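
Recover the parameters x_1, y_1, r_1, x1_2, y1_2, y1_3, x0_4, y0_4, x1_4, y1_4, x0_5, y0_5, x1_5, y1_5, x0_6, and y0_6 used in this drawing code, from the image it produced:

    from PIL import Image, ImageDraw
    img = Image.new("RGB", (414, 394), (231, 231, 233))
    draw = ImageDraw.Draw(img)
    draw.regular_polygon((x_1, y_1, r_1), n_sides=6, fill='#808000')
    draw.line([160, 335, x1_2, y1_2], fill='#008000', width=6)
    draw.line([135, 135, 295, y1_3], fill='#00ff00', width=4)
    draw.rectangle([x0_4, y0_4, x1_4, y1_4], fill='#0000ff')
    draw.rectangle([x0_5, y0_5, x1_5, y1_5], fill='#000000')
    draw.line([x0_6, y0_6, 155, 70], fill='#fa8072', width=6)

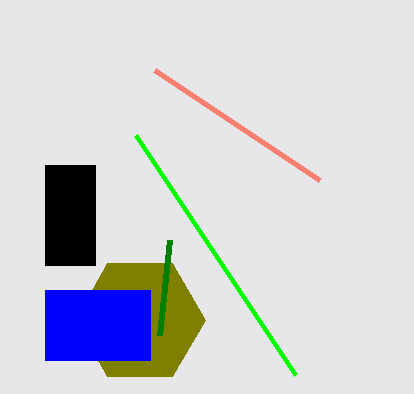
x_1 = 140, y_1 = 320, r_1 = 65, x1_2 = 170, y1_2 = 240, y1_3 = 375, x0_4 = 45, y0_4 = 290, x1_4 = 150, y1_4 = 360, x0_5 = 45, y0_5 = 165, x1_5 = 95, y1_5 = 265, x0_6 = 320, y0_6 = 180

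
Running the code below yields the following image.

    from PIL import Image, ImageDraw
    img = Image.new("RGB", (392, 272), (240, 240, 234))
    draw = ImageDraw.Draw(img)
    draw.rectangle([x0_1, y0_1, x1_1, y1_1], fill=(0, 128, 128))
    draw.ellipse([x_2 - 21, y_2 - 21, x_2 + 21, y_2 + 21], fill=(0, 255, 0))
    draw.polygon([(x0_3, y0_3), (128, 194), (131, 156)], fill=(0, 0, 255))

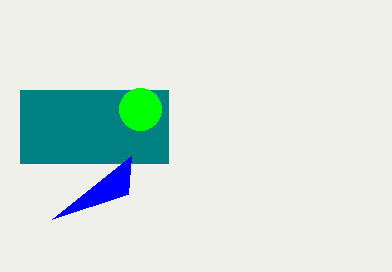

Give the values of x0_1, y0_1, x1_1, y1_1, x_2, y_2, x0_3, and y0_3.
x0_1 = 20
y0_1 = 90
x1_1 = 168
y1_1 = 163
x_2 = 140
y_2 = 109
x0_3 = 52
y0_3 = 219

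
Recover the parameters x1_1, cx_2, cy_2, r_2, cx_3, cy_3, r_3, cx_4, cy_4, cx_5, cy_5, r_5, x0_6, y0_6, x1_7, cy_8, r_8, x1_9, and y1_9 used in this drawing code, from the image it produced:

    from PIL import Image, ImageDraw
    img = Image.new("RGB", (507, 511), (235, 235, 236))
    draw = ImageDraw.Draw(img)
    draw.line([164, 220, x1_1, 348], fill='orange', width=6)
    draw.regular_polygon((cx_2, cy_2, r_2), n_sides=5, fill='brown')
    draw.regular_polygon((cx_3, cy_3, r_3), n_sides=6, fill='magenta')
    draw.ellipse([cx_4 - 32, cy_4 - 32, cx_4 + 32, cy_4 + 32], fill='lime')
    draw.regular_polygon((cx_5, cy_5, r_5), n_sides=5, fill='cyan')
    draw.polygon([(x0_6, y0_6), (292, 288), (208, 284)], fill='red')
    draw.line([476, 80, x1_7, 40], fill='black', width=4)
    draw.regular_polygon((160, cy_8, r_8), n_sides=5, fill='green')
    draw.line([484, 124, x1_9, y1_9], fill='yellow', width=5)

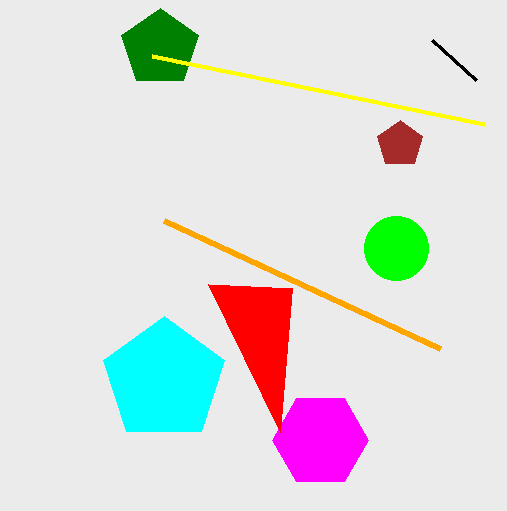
x1_1 = 440, cx_2 = 400, cy_2 = 144, r_2 = 24, cx_3 = 320, cy_3 = 440, r_3 = 48, cx_4 = 396, cy_4 = 248, cx_5 = 164, cy_5 = 380, r_5 = 64, x0_6 = 280, y0_6 = 432, x1_7 = 432, cy_8 = 48, r_8 = 40, x1_9 = 152, y1_9 = 56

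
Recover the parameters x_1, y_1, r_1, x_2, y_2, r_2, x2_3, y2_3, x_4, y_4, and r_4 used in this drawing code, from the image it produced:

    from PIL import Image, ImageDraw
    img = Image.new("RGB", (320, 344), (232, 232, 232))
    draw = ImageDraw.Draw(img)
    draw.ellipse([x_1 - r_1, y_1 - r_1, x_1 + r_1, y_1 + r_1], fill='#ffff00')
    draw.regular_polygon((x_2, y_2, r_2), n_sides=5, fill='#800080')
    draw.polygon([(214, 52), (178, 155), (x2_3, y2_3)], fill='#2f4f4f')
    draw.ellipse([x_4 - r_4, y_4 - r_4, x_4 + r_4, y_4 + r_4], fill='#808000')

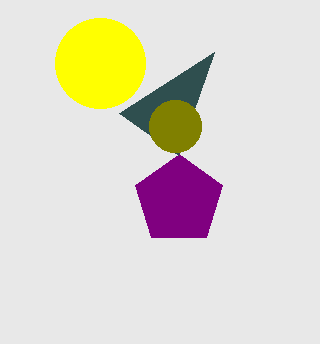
x_1 = 100; y_1 = 63; r_1 = 45; x_2 = 179; y_2 = 200; r_2 = 46; x2_3 = 119; y2_3 = 113; x_4 = 175; y_4 = 126; r_4 = 26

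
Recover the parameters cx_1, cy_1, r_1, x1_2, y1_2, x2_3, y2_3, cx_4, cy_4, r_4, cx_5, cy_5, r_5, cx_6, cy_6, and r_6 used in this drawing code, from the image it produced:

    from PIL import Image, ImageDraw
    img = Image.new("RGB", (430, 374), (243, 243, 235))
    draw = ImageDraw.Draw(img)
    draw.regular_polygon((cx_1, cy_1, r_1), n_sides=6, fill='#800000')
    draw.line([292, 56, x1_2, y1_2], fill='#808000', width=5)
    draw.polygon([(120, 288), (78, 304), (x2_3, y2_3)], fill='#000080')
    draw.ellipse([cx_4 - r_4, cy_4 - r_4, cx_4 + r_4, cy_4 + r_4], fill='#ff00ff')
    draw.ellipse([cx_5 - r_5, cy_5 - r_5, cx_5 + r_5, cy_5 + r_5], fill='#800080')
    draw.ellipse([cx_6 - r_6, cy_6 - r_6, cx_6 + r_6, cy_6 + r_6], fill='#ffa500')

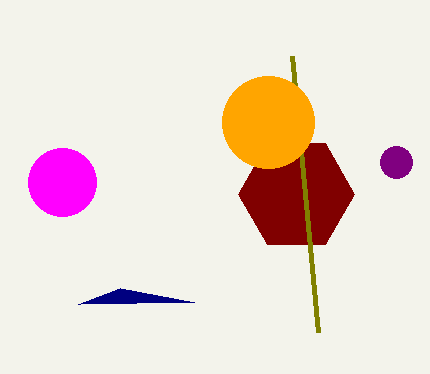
cx_1 = 296, cy_1 = 194, r_1 = 58, x1_2 = 318, y1_2 = 332, x2_3 = 194, y2_3 = 302, cx_4 = 62, cy_4 = 182, r_4 = 34, cx_5 = 396, cy_5 = 162, r_5 = 16, cx_6 = 268, cy_6 = 122, r_6 = 46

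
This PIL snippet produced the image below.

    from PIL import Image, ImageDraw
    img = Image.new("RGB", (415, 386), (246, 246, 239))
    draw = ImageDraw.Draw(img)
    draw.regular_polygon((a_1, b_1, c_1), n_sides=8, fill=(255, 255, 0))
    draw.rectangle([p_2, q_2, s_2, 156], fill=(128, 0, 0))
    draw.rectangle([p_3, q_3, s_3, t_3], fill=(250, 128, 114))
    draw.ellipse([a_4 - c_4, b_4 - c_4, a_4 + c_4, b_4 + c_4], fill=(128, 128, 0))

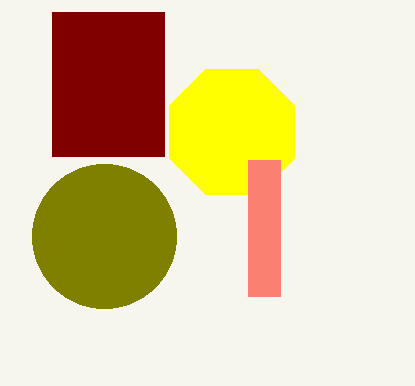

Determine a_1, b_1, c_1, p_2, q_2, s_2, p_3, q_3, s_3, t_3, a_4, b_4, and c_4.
a_1 = 232, b_1 = 132, c_1 = 68, p_2 = 52, q_2 = 12, s_2 = 164, p_3 = 248, q_3 = 160, s_3 = 280, t_3 = 296, a_4 = 104, b_4 = 236, c_4 = 72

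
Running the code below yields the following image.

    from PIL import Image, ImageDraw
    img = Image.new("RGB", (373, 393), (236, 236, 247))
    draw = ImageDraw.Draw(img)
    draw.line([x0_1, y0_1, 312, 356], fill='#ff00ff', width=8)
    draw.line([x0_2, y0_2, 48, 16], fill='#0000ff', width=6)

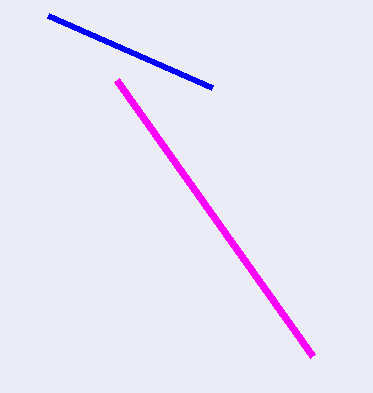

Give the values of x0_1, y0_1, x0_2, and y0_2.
x0_1 = 116; y0_1 = 80; x0_2 = 212; y0_2 = 88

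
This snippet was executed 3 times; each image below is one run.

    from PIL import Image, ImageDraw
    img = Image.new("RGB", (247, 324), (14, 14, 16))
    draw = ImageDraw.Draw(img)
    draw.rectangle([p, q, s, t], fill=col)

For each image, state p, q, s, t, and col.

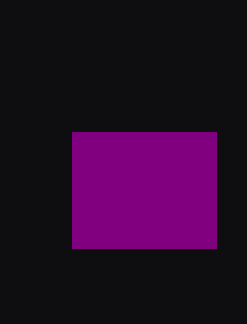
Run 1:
p = 72
q = 132
s = 216
t = 248
col = 'purple'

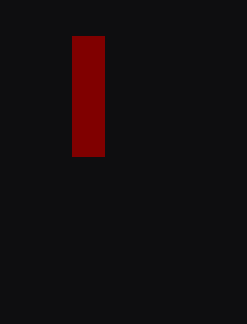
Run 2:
p = 72; q = 36; s = 104; t = 156; col = 'maroon'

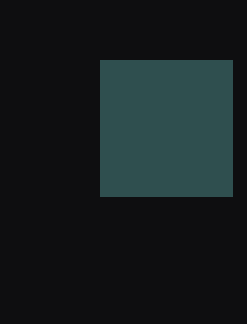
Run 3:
p = 100
q = 60
s = 232
t = 196
col = 'darkslategray'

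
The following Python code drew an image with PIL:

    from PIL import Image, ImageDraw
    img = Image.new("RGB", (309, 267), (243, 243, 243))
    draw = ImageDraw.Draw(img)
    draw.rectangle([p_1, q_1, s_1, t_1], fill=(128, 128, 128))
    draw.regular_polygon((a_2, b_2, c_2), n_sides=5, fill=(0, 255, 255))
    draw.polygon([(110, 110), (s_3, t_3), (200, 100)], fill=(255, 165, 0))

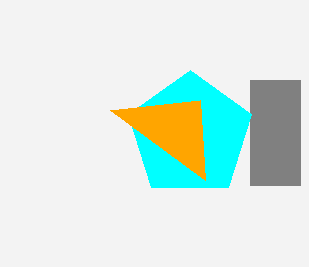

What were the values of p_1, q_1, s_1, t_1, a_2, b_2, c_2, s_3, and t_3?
p_1 = 250, q_1 = 80, s_1 = 300, t_1 = 185, a_2 = 190, b_2 = 135, c_2 = 65, s_3 = 205, t_3 = 180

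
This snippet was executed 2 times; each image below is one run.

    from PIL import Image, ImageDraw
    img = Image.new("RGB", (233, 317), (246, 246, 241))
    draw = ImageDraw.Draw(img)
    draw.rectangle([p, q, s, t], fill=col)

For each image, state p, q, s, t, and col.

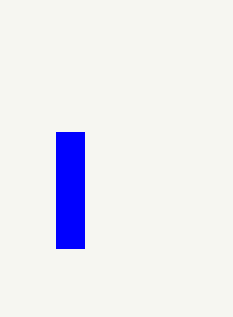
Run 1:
p = 56
q = 132
s = 84
t = 248
col = 'blue'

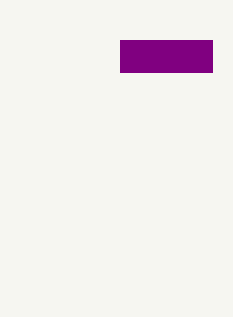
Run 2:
p = 120
q = 40
s = 212
t = 72
col = 'purple'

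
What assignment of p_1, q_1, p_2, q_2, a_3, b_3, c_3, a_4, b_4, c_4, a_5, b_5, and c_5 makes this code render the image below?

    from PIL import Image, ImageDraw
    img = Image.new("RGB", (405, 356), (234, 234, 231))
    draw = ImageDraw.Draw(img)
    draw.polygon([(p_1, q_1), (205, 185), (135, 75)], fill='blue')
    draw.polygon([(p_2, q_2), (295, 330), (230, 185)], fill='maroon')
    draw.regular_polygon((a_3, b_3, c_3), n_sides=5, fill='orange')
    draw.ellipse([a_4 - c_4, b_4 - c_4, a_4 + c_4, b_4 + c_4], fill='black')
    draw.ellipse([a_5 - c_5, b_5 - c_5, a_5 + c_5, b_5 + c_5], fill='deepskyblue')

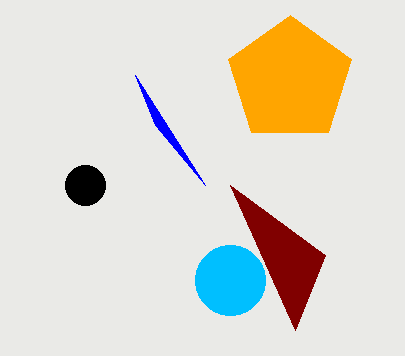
p_1 = 155
q_1 = 125
p_2 = 325
q_2 = 255
a_3 = 290
b_3 = 80
c_3 = 65
a_4 = 85
b_4 = 185
c_4 = 20
a_5 = 230
b_5 = 280
c_5 = 35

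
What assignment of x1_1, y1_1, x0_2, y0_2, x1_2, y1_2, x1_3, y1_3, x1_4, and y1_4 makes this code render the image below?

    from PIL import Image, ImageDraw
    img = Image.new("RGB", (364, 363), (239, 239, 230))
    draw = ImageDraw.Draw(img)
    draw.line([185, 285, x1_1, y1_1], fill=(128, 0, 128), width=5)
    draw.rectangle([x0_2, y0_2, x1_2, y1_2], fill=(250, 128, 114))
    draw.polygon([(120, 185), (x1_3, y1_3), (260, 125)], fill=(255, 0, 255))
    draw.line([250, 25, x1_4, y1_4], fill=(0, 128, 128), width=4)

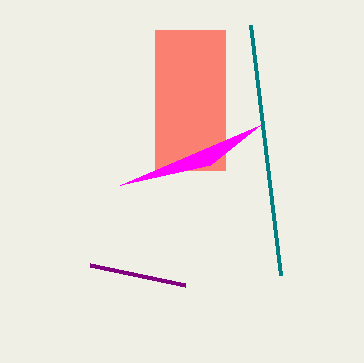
x1_1 = 90
y1_1 = 265
x0_2 = 155
y0_2 = 30
x1_2 = 225
y1_2 = 170
x1_3 = 210
y1_3 = 165
x1_4 = 280
y1_4 = 275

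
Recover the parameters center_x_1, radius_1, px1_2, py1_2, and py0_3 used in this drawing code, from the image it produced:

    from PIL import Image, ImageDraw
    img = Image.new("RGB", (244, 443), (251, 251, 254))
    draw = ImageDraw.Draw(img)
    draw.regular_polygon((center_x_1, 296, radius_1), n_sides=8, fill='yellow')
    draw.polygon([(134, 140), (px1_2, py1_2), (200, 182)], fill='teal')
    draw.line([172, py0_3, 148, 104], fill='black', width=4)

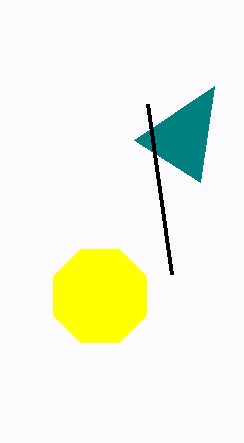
center_x_1 = 100; radius_1 = 50; px1_2 = 214; py1_2 = 86; py0_3 = 274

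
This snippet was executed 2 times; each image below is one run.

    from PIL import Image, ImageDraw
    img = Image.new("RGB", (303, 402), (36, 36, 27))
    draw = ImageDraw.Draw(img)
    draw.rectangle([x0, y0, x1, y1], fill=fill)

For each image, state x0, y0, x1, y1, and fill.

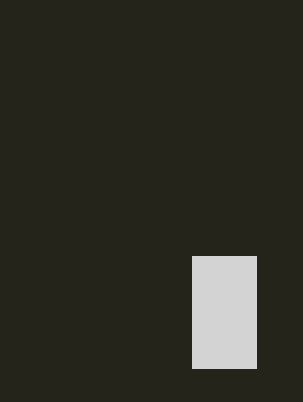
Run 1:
x0 = 192; y0 = 256; x1 = 256; y1 = 368; fill = 'lightgray'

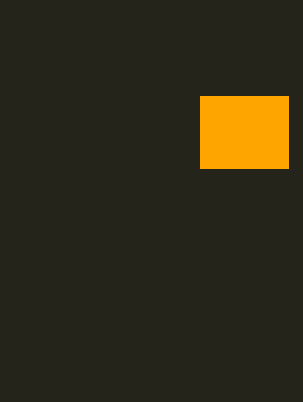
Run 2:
x0 = 200; y0 = 96; x1 = 288; y1 = 168; fill = 'orange'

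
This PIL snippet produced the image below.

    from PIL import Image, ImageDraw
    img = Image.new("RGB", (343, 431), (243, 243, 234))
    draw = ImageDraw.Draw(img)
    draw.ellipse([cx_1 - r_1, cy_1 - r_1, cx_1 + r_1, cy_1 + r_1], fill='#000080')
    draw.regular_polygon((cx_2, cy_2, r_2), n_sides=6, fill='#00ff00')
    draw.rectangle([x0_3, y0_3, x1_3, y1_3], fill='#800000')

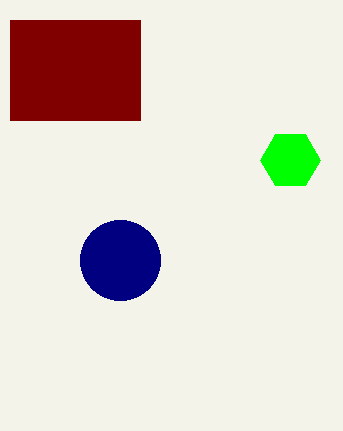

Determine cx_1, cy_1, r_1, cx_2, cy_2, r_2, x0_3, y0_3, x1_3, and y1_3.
cx_1 = 120
cy_1 = 260
r_1 = 40
cx_2 = 290
cy_2 = 160
r_2 = 30
x0_3 = 10
y0_3 = 20
x1_3 = 140
y1_3 = 120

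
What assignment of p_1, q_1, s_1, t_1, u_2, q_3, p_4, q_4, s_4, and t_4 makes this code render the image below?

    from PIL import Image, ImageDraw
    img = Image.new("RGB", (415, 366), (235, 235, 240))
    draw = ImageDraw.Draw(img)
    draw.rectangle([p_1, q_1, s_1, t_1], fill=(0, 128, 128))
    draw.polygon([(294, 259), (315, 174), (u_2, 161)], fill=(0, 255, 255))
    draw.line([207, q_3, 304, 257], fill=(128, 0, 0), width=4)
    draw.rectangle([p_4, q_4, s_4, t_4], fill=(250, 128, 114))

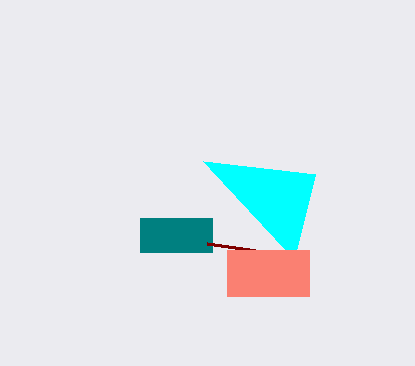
p_1 = 140, q_1 = 218, s_1 = 212, t_1 = 252, u_2 = 203, q_3 = 243, p_4 = 227, q_4 = 250, s_4 = 309, t_4 = 296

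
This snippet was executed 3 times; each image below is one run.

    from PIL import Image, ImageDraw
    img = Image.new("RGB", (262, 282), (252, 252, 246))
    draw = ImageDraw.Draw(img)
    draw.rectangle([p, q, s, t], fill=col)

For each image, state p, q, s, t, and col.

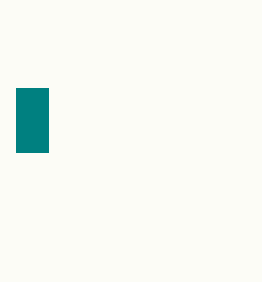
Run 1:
p = 16, q = 88, s = 48, t = 152, col = 'teal'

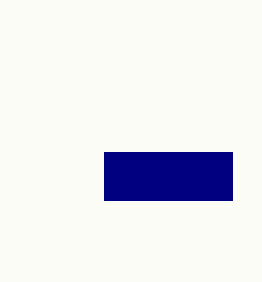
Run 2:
p = 104; q = 152; s = 232; t = 200; col = 'navy'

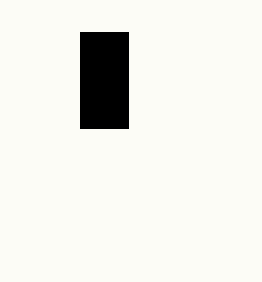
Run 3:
p = 80, q = 32, s = 128, t = 128, col = 'black'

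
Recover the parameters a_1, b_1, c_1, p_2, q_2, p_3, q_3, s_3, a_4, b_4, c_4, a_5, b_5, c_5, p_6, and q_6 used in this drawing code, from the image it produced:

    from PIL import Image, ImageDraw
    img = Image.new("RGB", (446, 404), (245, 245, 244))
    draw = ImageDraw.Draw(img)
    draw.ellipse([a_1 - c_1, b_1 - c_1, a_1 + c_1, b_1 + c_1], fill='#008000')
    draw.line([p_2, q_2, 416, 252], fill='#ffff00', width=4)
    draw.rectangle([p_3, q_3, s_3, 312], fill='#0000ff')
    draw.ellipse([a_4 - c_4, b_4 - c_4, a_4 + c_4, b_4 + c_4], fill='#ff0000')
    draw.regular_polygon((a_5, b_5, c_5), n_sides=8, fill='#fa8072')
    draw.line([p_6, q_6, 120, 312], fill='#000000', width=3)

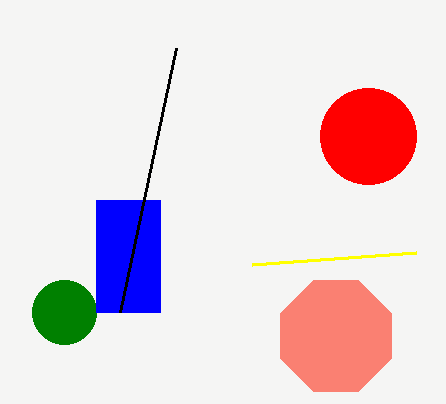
a_1 = 64, b_1 = 312, c_1 = 32, p_2 = 252, q_2 = 264, p_3 = 96, q_3 = 200, s_3 = 160, a_4 = 368, b_4 = 136, c_4 = 48, a_5 = 336, b_5 = 336, c_5 = 60, p_6 = 176, q_6 = 48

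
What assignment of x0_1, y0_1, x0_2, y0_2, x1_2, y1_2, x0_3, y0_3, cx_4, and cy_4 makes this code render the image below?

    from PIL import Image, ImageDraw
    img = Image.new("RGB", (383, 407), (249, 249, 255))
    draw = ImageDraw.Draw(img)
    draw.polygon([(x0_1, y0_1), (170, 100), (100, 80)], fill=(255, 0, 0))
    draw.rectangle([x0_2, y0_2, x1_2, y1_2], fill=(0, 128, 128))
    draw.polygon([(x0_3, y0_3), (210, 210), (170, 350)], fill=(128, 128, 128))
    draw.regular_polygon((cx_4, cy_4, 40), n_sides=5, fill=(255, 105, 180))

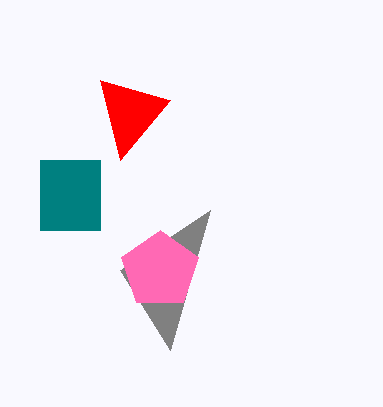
x0_1 = 120
y0_1 = 160
x0_2 = 40
y0_2 = 160
x1_2 = 100
y1_2 = 230
x0_3 = 120
y0_3 = 270
cx_4 = 160
cy_4 = 270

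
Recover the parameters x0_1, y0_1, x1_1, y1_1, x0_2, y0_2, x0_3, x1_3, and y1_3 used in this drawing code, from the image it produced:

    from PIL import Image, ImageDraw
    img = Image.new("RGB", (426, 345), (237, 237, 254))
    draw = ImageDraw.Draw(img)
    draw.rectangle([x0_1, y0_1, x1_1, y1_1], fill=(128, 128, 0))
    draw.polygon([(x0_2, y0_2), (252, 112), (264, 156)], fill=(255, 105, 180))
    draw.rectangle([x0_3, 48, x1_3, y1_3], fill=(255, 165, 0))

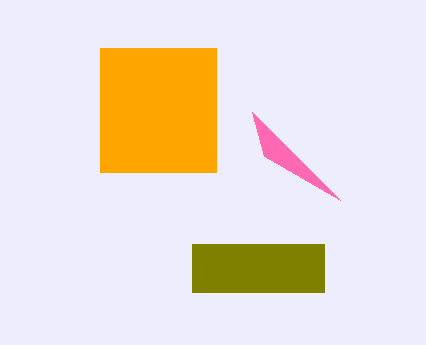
x0_1 = 192, y0_1 = 244, x1_1 = 324, y1_1 = 292, x0_2 = 340, y0_2 = 200, x0_3 = 100, x1_3 = 216, y1_3 = 172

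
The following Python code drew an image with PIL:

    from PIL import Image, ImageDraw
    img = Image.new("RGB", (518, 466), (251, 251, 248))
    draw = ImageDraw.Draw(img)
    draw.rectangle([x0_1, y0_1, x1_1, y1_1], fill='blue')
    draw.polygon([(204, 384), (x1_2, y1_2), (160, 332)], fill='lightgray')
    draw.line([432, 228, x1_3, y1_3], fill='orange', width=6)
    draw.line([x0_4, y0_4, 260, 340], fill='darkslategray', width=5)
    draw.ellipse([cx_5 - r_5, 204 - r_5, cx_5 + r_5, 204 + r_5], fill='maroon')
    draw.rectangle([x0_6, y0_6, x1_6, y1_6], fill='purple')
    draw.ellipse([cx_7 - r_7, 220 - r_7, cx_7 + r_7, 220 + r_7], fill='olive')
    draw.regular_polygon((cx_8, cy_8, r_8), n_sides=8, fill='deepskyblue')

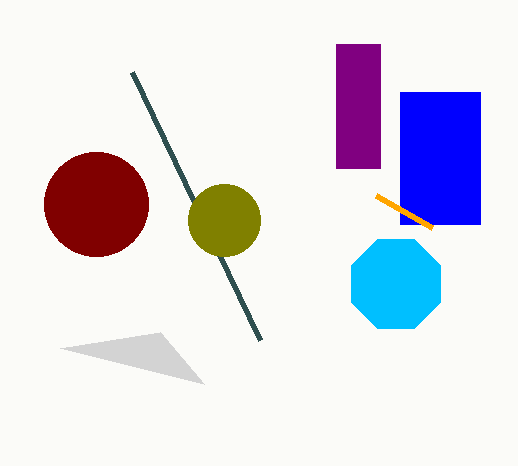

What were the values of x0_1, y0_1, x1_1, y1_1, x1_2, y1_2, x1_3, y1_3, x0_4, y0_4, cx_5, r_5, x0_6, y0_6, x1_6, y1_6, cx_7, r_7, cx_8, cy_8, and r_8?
x0_1 = 400
y0_1 = 92
x1_1 = 480
y1_1 = 224
x1_2 = 60
y1_2 = 348
x1_3 = 376
y1_3 = 196
x0_4 = 132
y0_4 = 72
cx_5 = 96
r_5 = 52
x0_6 = 336
y0_6 = 44
x1_6 = 380
y1_6 = 168
cx_7 = 224
r_7 = 36
cx_8 = 396
cy_8 = 284
r_8 = 48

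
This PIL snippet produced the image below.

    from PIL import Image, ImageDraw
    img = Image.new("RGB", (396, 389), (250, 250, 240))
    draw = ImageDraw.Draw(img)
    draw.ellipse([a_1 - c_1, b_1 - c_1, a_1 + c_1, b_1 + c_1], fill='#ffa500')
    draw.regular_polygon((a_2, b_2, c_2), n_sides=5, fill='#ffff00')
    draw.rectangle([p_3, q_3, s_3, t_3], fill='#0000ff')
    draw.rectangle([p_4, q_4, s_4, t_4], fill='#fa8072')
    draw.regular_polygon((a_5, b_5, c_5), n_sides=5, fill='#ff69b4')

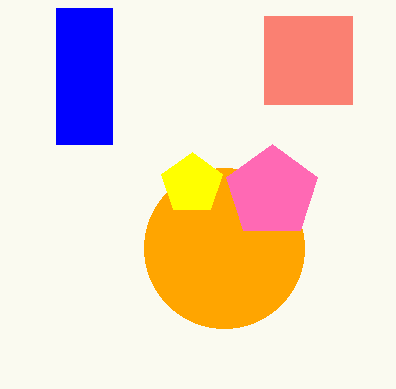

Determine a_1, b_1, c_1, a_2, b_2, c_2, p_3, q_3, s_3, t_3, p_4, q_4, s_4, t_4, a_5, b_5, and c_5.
a_1 = 224; b_1 = 248; c_1 = 80; a_2 = 192; b_2 = 184; c_2 = 32; p_3 = 56; q_3 = 8; s_3 = 112; t_3 = 144; p_4 = 264; q_4 = 16; s_4 = 352; t_4 = 104; a_5 = 272; b_5 = 192; c_5 = 48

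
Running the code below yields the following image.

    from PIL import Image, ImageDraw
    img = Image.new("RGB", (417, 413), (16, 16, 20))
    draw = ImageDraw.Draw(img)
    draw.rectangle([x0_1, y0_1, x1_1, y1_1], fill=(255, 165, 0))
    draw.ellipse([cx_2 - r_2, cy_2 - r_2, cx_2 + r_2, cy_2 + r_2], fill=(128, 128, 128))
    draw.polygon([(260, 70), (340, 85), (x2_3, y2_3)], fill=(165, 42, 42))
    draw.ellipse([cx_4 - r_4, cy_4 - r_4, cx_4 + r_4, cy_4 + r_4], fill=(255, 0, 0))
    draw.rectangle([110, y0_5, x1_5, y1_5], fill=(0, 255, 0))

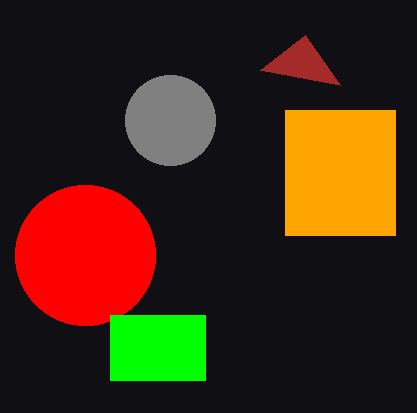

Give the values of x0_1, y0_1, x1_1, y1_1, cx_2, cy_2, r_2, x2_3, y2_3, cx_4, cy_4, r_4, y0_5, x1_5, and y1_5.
x0_1 = 285; y0_1 = 110; x1_1 = 395; y1_1 = 235; cx_2 = 170; cy_2 = 120; r_2 = 45; x2_3 = 305; y2_3 = 35; cx_4 = 85; cy_4 = 255; r_4 = 70; y0_5 = 315; x1_5 = 205; y1_5 = 380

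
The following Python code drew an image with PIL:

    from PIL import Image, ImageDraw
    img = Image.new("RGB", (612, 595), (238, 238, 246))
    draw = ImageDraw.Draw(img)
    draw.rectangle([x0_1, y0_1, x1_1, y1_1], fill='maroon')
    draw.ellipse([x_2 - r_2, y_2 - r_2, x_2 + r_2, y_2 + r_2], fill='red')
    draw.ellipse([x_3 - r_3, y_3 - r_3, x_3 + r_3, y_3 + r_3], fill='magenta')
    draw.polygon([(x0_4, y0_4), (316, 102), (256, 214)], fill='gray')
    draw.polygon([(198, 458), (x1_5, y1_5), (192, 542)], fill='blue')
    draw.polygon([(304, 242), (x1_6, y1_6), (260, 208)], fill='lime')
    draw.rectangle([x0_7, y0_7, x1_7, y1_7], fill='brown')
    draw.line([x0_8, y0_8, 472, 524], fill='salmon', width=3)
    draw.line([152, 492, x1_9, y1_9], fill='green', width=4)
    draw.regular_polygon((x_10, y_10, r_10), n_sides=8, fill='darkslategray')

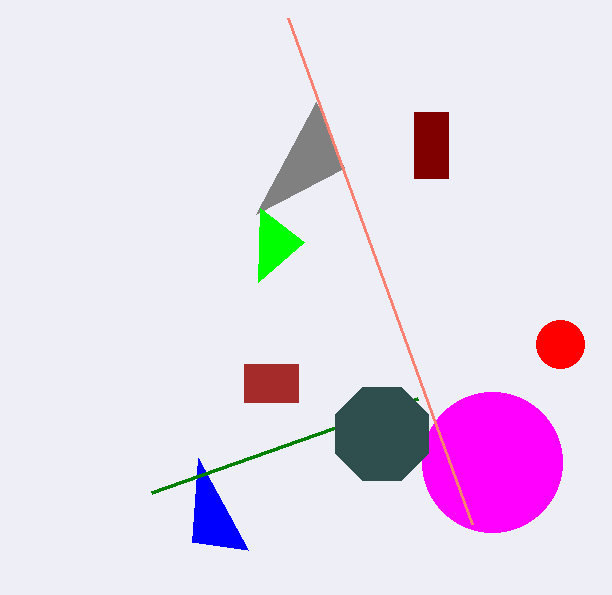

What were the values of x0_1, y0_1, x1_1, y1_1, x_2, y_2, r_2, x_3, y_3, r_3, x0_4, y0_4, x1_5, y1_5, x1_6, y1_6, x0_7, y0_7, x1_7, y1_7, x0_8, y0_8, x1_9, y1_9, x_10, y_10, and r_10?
x0_1 = 414; y0_1 = 112; x1_1 = 448; y1_1 = 178; x_2 = 560; y_2 = 344; r_2 = 24; x_3 = 492; y_3 = 462; r_3 = 70; x0_4 = 344; y0_4 = 168; x1_5 = 248; y1_5 = 550; x1_6 = 258; y1_6 = 282; x0_7 = 244; y0_7 = 364; x1_7 = 298; y1_7 = 402; x0_8 = 288; y0_8 = 18; x1_9 = 418; y1_9 = 398; x_10 = 382; y_10 = 434; r_10 = 50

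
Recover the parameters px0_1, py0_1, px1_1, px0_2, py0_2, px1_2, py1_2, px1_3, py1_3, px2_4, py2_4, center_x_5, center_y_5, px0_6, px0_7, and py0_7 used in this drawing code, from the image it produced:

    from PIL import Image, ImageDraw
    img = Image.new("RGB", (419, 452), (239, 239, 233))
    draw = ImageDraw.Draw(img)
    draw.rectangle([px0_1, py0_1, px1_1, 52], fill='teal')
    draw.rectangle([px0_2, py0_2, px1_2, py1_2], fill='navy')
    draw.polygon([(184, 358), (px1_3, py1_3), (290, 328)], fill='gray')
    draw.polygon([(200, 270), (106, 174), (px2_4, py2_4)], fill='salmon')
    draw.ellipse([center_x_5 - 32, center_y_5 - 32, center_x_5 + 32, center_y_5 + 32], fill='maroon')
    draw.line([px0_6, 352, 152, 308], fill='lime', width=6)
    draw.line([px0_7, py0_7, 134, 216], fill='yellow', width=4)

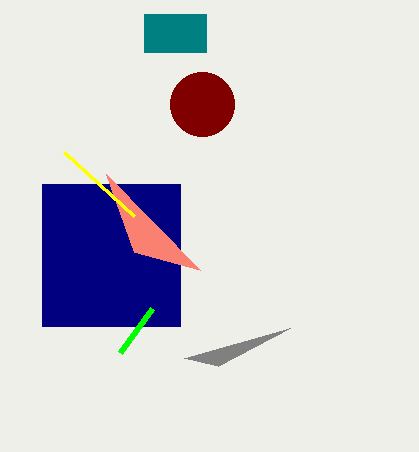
px0_1 = 144; py0_1 = 14; px1_1 = 206; px0_2 = 42; py0_2 = 184; px1_2 = 180; py1_2 = 326; px1_3 = 218; py1_3 = 366; px2_4 = 134; py2_4 = 252; center_x_5 = 202; center_y_5 = 104; px0_6 = 120; px0_7 = 64; py0_7 = 152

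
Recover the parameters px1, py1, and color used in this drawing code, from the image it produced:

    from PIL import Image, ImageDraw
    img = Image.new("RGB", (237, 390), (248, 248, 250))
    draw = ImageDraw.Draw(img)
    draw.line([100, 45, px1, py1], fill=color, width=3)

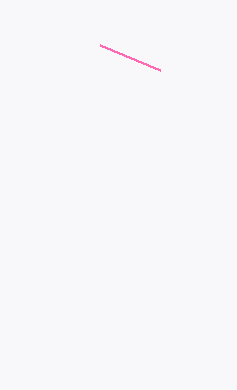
px1 = 160
py1 = 70
color = 'hotpink'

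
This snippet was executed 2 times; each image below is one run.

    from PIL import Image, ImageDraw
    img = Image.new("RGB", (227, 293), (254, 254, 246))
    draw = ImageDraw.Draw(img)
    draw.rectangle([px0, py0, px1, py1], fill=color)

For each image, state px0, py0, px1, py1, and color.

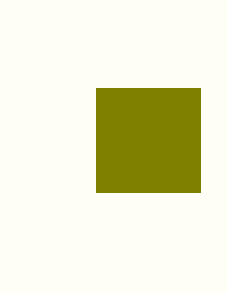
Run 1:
px0 = 96
py0 = 88
px1 = 200
py1 = 192
color = 'olive'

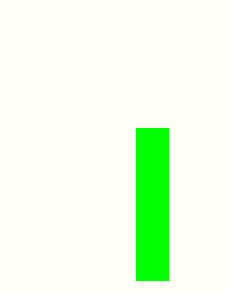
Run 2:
px0 = 136; py0 = 128; px1 = 168; py1 = 280; color = 'lime'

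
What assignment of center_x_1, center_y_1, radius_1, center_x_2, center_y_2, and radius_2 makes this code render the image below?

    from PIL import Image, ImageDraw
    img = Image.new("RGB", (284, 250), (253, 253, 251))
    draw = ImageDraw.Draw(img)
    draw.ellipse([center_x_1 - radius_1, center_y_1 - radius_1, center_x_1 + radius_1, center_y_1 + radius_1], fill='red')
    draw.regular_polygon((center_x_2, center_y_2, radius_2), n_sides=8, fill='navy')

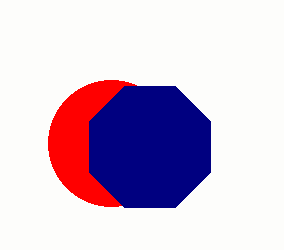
center_x_1 = 111; center_y_1 = 143; radius_1 = 63; center_x_2 = 150; center_y_2 = 147; radius_2 = 66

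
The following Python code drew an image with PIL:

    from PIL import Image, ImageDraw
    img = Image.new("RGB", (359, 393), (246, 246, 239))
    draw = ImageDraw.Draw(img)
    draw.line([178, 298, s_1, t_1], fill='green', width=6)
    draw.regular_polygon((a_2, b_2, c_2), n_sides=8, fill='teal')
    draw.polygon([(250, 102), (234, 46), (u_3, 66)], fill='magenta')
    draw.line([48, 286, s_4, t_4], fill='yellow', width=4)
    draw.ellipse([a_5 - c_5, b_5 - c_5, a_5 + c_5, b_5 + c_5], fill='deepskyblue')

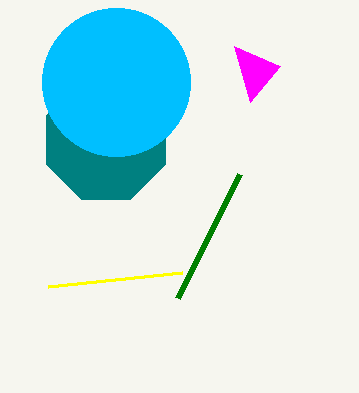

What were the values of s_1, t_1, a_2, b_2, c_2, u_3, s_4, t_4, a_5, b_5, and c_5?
s_1 = 240
t_1 = 174
a_2 = 106
b_2 = 140
c_2 = 64
u_3 = 280
s_4 = 182
t_4 = 272
a_5 = 116
b_5 = 82
c_5 = 74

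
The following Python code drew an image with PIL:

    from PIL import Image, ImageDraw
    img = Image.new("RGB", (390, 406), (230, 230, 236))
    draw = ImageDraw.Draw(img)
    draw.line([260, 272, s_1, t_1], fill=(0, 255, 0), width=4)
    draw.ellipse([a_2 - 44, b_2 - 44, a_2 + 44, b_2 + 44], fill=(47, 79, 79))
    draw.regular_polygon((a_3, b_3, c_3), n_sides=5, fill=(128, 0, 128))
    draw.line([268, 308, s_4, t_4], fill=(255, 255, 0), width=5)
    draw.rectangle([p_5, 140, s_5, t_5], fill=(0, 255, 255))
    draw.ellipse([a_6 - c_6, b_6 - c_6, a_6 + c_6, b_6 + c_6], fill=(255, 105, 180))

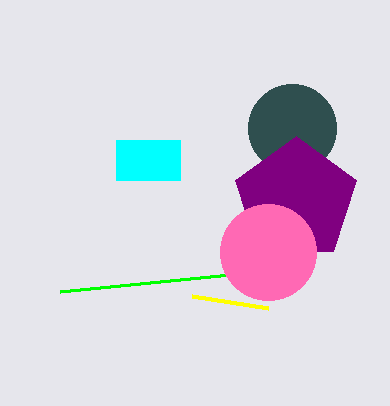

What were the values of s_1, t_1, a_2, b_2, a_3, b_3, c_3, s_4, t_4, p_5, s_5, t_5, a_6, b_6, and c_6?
s_1 = 60, t_1 = 292, a_2 = 292, b_2 = 128, a_3 = 296, b_3 = 200, c_3 = 64, s_4 = 192, t_4 = 296, p_5 = 116, s_5 = 180, t_5 = 180, a_6 = 268, b_6 = 252, c_6 = 48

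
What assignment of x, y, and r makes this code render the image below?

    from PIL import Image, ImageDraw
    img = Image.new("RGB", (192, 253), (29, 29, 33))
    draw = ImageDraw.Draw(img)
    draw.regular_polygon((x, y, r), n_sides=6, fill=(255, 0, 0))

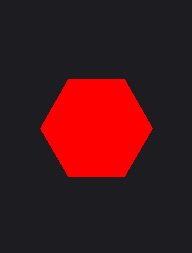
x = 96
y = 128
r = 56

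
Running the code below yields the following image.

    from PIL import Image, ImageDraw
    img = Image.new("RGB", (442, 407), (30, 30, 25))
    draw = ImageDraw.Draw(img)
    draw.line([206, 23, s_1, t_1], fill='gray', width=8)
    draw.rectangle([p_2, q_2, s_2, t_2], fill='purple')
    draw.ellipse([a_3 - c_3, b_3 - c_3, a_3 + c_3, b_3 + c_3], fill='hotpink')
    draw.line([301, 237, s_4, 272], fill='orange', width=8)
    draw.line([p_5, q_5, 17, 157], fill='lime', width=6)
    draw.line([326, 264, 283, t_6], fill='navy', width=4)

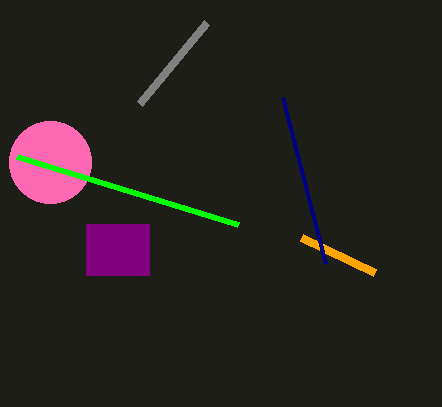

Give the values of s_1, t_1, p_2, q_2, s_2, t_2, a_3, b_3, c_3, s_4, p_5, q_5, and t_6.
s_1 = 139; t_1 = 104; p_2 = 86; q_2 = 224; s_2 = 149; t_2 = 275; a_3 = 50; b_3 = 162; c_3 = 41; s_4 = 374; p_5 = 238; q_5 = 225; t_6 = 98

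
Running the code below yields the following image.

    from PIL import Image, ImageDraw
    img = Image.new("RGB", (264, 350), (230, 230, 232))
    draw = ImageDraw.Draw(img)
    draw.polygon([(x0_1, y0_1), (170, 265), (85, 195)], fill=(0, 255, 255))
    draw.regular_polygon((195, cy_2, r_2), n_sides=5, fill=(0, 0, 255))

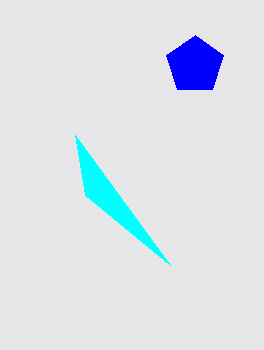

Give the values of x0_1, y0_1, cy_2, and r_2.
x0_1 = 75; y0_1 = 135; cy_2 = 65; r_2 = 30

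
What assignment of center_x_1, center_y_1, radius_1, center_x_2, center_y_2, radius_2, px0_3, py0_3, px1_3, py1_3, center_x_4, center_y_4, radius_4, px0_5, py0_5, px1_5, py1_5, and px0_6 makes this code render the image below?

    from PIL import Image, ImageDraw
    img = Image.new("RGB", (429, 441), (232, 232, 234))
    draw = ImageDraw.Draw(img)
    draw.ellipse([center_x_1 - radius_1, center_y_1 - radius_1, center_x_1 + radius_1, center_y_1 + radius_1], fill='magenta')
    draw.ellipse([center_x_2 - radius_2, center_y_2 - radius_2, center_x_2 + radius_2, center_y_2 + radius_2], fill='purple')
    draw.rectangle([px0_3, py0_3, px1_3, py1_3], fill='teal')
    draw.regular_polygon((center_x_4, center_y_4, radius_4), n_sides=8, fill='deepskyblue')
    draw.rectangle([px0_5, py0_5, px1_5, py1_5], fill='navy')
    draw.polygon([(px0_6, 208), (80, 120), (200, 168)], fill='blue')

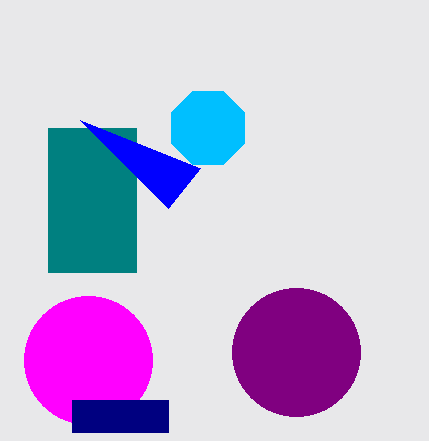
center_x_1 = 88; center_y_1 = 360; radius_1 = 64; center_x_2 = 296; center_y_2 = 352; radius_2 = 64; px0_3 = 48; py0_3 = 128; px1_3 = 136; py1_3 = 272; center_x_4 = 208; center_y_4 = 128; radius_4 = 40; px0_5 = 72; py0_5 = 400; px1_5 = 168; py1_5 = 432; px0_6 = 168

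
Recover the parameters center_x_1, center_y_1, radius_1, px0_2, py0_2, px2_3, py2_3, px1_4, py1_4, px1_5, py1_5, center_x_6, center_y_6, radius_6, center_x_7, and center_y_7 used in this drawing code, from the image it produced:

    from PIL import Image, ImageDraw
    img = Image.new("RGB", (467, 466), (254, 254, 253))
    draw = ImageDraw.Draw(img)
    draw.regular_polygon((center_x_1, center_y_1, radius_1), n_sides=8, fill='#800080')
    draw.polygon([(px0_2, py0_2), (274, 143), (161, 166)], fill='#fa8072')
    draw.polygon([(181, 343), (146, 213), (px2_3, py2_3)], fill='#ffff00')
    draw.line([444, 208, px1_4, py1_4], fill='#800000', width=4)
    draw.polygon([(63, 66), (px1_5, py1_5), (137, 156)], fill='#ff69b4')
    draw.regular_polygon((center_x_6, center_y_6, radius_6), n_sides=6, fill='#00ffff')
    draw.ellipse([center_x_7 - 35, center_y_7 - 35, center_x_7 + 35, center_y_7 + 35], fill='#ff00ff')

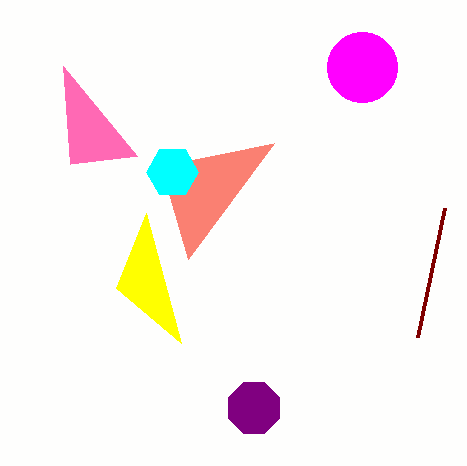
center_x_1 = 254; center_y_1 = 408; radius_1 = 28; px0_2 = 188; py0_2 = 259; px2_3 = 116; py2_3 = 288; px1_4 = 417; py1_4 = 337; px1_5 = 70; py1_5 = 164; center_x_6 = 172; center_y_6 = 172; radius_6 = 26; center_x_7 = 362; center_y_7 = 67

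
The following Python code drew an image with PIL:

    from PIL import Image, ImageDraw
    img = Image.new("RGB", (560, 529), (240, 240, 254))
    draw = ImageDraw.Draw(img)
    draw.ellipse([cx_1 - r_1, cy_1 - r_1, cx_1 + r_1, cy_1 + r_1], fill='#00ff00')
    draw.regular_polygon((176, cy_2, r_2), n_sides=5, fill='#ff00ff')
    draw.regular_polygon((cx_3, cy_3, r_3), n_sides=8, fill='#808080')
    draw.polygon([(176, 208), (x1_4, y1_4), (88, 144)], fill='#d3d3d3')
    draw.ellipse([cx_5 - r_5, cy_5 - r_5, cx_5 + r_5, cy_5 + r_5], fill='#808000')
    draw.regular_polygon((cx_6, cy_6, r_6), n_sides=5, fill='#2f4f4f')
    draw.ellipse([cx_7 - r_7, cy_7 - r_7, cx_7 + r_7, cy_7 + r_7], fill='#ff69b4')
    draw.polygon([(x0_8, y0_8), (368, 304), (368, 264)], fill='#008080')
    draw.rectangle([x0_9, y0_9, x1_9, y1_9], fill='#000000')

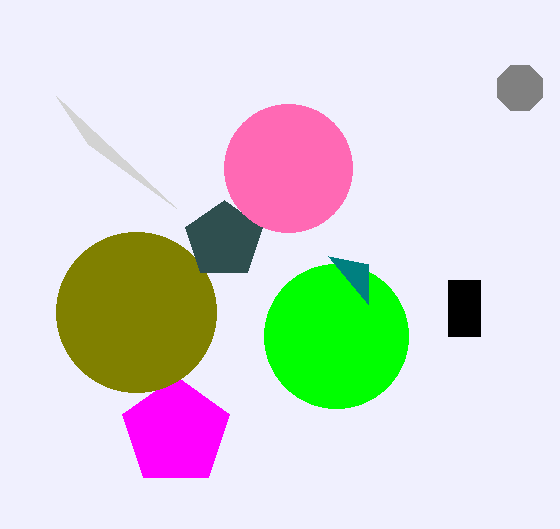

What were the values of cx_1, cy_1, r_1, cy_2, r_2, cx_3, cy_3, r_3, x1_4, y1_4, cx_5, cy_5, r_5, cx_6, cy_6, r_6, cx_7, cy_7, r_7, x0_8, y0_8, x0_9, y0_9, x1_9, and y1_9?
cx_1 = 336, cy_1 = 336, r_1 = 72, cy_2 = 432, r_2 = 56, cx_3 = 520, cy_3 = 88, r_3 = 24, x1_4 = 56, y1_4 = 96, cx_5 = 136, cy_5 = 312, r_5 = 80, cx_6 = 224, cy_6 = 240, r_6 = 40, cx_7 = 288, cy_7 = 168, r_7 = 64, x0_8 = 328, y0_8 = 256, x0_9 = 448, y0_9 = 280, x1_9 = 480, y1_9 = 336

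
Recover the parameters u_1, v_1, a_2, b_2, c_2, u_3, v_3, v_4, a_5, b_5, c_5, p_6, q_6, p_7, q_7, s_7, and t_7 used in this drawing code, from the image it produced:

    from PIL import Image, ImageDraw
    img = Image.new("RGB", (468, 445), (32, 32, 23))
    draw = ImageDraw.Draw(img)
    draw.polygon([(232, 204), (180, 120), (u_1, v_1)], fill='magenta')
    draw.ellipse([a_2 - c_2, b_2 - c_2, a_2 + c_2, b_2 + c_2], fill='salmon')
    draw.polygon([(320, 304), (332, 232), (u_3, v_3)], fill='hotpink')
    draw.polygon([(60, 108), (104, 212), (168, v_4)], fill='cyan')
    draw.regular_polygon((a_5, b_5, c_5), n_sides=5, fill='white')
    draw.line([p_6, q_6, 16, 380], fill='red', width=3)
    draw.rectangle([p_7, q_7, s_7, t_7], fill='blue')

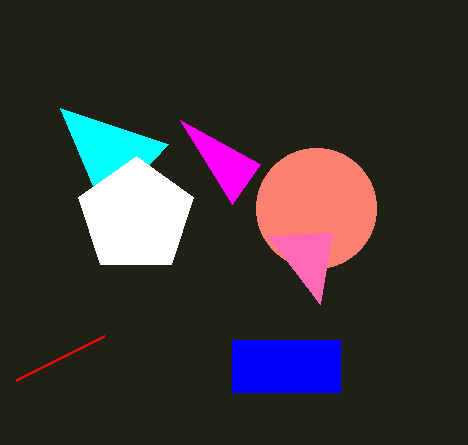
u_1 = 260
v_1 = 164
a_2 = 316
b_2 = 208
c_2 = 60
u_3 = 268
v_3 = 236
v_4 = 144
a_5 = 136
b_5 = 216
c_5 = 60
p_6 = 104
q_6 = 336
p_7 = 232
q_7 = 340
s_7 = 340
t_7 = 392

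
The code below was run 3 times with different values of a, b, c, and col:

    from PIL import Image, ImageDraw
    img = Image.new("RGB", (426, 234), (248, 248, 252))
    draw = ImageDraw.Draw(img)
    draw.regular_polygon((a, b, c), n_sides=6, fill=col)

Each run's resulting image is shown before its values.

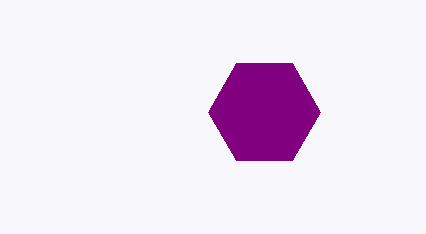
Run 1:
a = 264, b = 112, c = 56, col = 'purple'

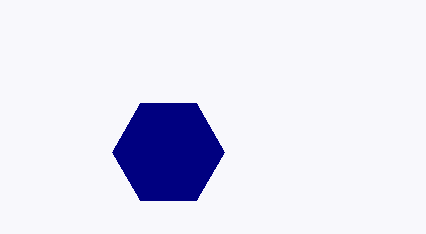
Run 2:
a = 168; b = 152; c = 56; col = 'navy'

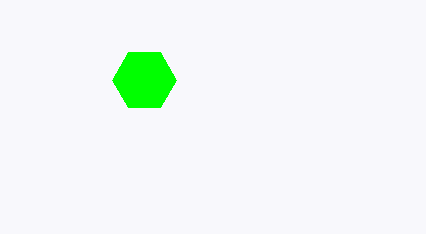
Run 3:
a = 144; b = 80; c = 32; col = 'lime'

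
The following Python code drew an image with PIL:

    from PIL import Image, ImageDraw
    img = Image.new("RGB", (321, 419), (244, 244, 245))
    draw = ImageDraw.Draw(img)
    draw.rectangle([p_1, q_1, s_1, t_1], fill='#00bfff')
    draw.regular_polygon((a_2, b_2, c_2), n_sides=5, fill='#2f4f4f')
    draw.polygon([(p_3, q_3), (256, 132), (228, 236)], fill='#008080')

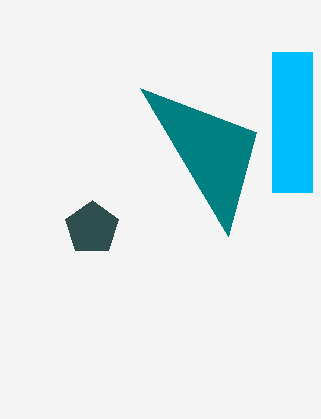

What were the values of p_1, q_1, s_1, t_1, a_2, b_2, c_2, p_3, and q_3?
p_1 = 272
q_1 = 52
s_1 = 312
t_1 = 192
a_2 = 92
b_2 = 228
c_2 = 28
p_3 = 140
q_3 = 88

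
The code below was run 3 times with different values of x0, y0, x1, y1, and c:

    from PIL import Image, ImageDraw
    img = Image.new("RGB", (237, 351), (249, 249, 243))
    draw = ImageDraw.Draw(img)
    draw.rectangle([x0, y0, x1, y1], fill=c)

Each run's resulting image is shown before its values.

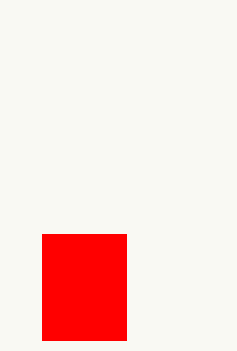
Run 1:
x0 = 42
y0 = 234
x1 = 126
y1 = 340
c = 'red'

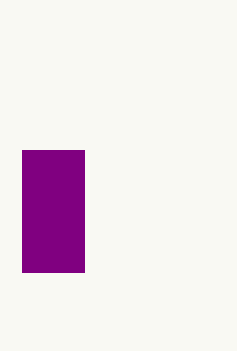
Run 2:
x0 = 22; y0 = 150; x1 = 84; y1 = 272; c = 'purple'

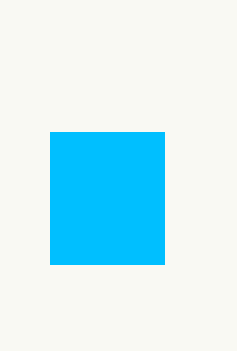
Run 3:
x0 = 50, y0 = 132, x1 = 164, y1 = 264, c = 'deepskyblue'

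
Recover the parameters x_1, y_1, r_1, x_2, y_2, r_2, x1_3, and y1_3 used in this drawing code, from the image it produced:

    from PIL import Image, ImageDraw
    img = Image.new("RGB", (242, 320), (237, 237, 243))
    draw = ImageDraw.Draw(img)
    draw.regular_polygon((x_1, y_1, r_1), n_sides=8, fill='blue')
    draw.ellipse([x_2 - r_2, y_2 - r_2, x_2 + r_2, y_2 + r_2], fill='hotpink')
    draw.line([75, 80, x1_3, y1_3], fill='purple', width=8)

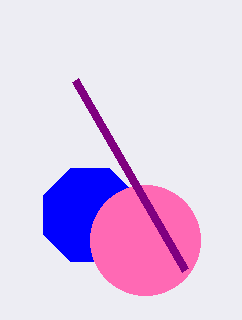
x_1 = 90
y_1 = 215
r_1 = 50
x_2 = 145
y_2 = 240
r_2 = 55
x1_3 = 185
y1_3 = 270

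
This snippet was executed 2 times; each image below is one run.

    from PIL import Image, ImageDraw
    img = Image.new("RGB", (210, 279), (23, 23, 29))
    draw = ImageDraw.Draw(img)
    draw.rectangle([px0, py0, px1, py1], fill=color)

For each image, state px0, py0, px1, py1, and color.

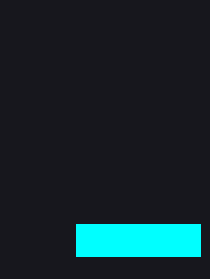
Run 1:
px0 = 76, py0 = 224, px1 = 200, py1 = 256, color = 'cyan'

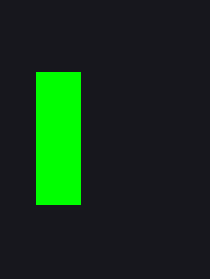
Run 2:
px0 = 36; py0 = 72; px1 = 80; py1 = 204; color = 'lime'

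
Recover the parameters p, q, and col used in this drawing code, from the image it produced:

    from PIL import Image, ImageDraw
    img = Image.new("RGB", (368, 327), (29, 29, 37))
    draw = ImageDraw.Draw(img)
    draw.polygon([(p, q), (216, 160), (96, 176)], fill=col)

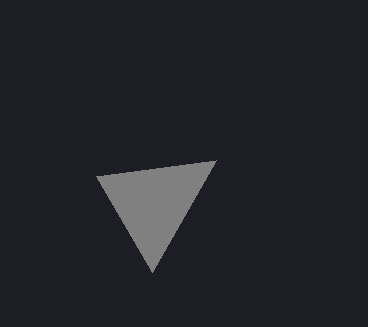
p = 152
q = 272
col = 'gray'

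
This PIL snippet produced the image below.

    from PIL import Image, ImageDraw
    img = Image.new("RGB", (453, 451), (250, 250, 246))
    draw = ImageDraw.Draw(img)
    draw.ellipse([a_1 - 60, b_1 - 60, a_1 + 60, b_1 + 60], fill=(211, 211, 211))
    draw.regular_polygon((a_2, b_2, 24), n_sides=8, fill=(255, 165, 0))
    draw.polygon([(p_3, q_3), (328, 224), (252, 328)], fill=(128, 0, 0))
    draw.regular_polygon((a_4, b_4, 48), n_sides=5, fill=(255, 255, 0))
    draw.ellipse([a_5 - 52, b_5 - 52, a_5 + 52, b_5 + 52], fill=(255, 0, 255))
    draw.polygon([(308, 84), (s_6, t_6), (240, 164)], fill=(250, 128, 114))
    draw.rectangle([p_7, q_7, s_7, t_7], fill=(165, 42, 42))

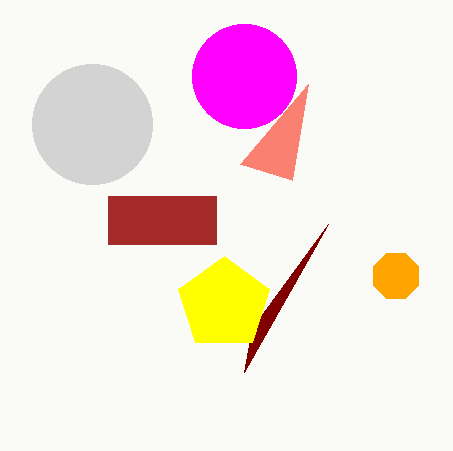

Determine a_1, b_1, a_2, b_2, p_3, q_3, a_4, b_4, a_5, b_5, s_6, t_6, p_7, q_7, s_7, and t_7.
a_1 = 92, b_1 = 124, a_2 = 396, b_2 = 276, p_3 = 244, q_3 = 372, a_4 = 224, b_4 = 304, a_5 = 244, b_5 = 76, s_6 = 292, t_6 = 180, p_7 = 108, q_7 = 196, s_7 = 216, t_7 = 244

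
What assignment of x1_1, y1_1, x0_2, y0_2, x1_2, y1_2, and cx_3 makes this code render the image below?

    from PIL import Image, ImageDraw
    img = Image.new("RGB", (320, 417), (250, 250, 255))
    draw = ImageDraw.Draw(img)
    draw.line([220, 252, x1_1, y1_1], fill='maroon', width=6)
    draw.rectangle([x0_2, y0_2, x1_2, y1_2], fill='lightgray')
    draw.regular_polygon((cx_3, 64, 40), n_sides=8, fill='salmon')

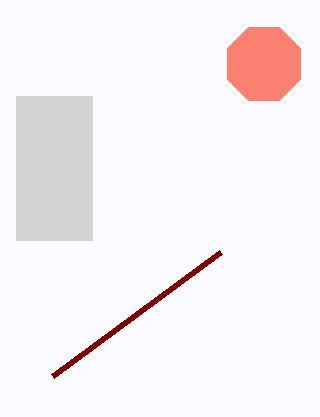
x1_1 = 52, y1_1 = 376, x0_2 = 16, y0_2 = 96, x1_2 = 92, y1_2 = 240, cx_3 = 264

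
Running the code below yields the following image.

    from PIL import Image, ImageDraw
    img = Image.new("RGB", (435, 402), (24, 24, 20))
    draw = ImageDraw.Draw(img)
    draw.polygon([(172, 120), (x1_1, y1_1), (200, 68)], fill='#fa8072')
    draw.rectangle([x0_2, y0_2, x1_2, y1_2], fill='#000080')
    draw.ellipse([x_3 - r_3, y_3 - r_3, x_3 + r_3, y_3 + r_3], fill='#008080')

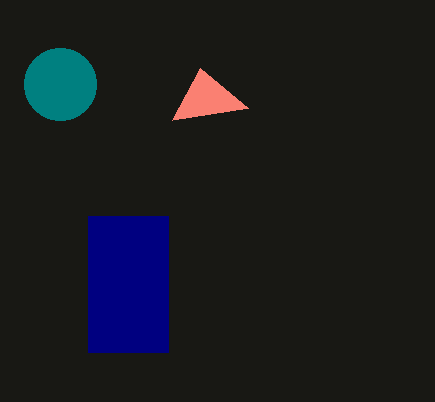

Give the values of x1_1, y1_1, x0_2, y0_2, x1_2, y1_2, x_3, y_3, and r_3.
x1_1 = 248; y1_1 = 108; x0_2 = 88; y0_2 = 216; x1_2 = 168; y1_2 = 352; x_3 = 60; y_3 = 84; r_3 = 36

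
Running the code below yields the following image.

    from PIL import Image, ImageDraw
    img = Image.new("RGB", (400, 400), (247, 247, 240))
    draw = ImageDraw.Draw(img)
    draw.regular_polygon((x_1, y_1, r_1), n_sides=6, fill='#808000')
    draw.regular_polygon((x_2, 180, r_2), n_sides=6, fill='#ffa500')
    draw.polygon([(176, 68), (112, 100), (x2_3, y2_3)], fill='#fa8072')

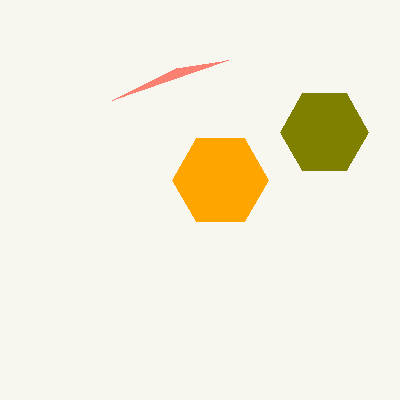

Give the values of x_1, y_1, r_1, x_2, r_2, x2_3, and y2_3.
x_1 = 324; y_1 = 132; r_1 = 44; x_2 = 220; r_2 = 48; x2_3 = 228; y2_3 = 60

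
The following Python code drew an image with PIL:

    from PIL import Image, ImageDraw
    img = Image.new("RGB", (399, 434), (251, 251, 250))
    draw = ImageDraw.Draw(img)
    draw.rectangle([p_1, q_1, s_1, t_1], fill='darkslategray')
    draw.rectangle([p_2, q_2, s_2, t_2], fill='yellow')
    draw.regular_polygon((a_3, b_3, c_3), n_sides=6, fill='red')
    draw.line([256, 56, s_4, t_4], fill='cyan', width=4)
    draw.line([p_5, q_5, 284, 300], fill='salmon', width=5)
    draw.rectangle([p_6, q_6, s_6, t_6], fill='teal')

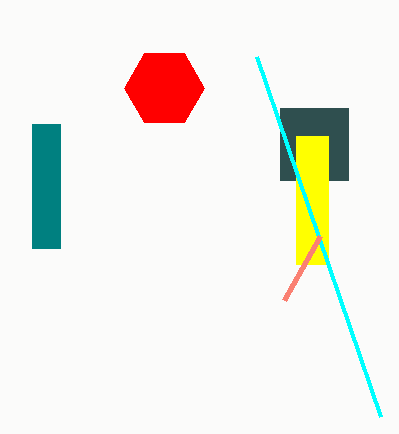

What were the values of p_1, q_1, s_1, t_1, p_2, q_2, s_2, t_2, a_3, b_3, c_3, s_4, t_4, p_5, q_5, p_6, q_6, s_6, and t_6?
p_1 = 280
q_1 = 108
s_1 = 348
t_1 = 180
p_2 = 296
q_2 = 136
s_2 = 328
t_2 = 264
a_3 = 164
b_3 = 88
c_3 = 40
s_4 = 380
t_4 = 416
p_5 = 320
q_5 = 236
p_6 = 32
q_6 = 124
s_6 = 60
t_6 = 248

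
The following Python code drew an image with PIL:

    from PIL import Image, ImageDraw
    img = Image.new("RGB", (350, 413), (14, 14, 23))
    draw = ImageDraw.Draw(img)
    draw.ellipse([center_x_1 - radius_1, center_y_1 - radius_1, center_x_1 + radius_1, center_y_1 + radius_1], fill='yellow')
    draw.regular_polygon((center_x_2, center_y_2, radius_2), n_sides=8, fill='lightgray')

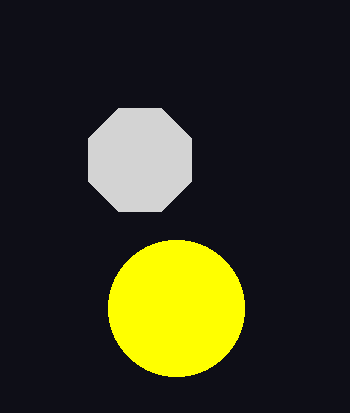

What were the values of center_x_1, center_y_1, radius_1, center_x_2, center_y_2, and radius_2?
center_x_1 = 176
center_y_1 = 308
radius_1 = 68
center_x_2 = 140
center_y_2 = 160
radius_2 = 56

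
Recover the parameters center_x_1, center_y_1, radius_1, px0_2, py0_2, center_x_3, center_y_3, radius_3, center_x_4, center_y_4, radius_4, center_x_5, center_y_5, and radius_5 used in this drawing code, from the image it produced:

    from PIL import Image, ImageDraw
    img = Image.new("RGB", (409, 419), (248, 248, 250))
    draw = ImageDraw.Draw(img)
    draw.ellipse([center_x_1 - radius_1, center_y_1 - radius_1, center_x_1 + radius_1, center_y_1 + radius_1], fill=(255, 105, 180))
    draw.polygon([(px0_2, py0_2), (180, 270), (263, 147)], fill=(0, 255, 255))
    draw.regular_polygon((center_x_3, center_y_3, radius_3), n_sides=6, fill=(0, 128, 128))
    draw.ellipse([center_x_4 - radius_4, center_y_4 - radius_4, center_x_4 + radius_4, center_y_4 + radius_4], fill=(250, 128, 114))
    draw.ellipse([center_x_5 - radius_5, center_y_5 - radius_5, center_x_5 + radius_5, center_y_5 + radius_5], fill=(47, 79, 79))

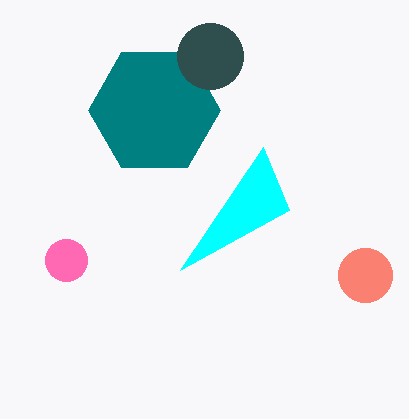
center_x_1 = 66; center_y_1 = 260; radius_1 = 21; px0_2 = 289; py0_2 = 210; center_x_3 = 154; center_y_3 = 110; radius_3 = 66; center_x_4 = 365; center_y_4 = 275; radius_4 = 27; center_x_5 = 210; center_y_5 = 56; radius_5 = 33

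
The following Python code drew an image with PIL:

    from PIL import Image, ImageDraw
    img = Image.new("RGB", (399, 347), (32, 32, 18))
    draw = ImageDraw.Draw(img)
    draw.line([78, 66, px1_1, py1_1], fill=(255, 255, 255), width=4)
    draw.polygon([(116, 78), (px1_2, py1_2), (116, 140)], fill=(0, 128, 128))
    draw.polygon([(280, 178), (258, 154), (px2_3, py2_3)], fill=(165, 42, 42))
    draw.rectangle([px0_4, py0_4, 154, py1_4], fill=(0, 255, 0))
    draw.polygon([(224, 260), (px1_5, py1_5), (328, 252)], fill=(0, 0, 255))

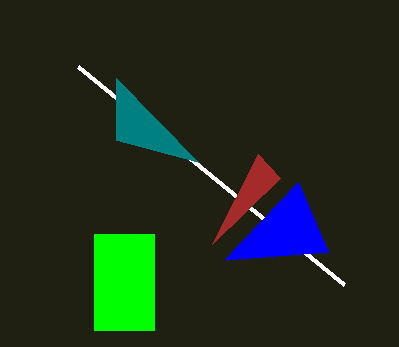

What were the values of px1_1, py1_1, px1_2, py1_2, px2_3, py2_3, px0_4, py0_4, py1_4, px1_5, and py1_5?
px1_1 = 344, py1_1 = 284, px1_2 = 198, py1_2 = 162, px2_3 = 212, py2_3 = 244, px0_4 = 94, py0_4 = 234, py1_4 = 330, px1_5 = 298, py1_5 = 182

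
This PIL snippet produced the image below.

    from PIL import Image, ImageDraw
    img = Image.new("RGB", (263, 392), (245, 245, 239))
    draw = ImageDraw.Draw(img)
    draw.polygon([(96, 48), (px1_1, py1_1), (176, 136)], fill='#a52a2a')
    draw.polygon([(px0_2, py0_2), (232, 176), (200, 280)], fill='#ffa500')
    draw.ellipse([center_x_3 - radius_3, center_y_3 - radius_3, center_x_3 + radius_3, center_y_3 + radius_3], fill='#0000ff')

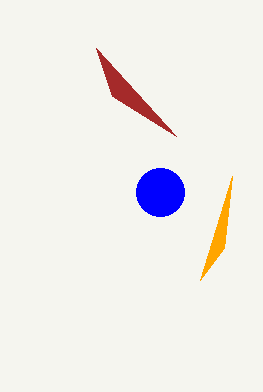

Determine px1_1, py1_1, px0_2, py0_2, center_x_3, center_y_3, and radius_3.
px1_1 = 112; py1_1 = 96; px0_2 = 224; py0_2 = 248; center_x_3 = 160; center_y_3 = 192; radius_3 = 24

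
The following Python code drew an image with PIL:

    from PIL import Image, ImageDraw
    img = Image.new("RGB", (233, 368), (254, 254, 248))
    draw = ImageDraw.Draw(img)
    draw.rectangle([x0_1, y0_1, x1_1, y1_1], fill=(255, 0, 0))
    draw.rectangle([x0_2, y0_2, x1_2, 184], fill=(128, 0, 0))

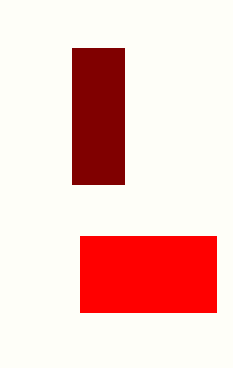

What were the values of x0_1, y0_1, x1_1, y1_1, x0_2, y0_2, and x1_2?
x0_1 = 80; y0_1 = 236; x1_1 = 216; y1_1 = 312; x0_2 = 72; y0_2 = 48; x1_2 = 124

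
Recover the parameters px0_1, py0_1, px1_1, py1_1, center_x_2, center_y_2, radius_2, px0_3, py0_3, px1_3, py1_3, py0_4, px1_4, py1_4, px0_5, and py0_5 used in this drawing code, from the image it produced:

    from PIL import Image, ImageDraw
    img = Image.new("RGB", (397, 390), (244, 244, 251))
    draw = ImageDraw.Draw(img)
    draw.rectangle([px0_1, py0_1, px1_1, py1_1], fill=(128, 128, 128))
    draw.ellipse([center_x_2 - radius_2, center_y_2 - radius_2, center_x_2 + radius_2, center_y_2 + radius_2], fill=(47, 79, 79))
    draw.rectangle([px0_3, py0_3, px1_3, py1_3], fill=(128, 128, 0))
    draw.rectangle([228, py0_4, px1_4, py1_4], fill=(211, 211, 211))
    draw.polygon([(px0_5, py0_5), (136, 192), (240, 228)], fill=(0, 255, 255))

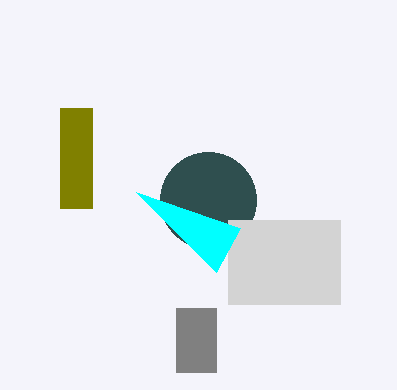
px0_1 = 176
py0_1 = 308
px1_1 = 216
py1_1 = 372
center_x_2 = 208
center_y_2 = 200
radius_2 = 48
px0_3 = 60
py0_3 = 108
px1_3 = 92
py1_3 = 208
py0_4 = 220
px1_4 = 340
py1_4 = 304
px0_5 = 216
py0_5 = 272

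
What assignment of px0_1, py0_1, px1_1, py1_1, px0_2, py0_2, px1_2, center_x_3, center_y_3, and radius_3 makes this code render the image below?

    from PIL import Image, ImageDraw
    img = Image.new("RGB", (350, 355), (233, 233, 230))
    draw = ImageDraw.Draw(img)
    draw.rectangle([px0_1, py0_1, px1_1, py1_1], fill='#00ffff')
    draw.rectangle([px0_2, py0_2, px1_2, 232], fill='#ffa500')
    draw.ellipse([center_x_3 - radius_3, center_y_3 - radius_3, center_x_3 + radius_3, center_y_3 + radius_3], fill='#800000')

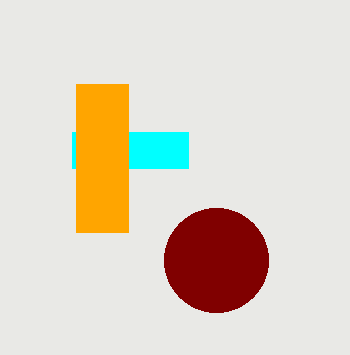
px0_1 = 72
py0_1 = 132
px1_1 = 188
py1_1 = 168
px0_2 = 76
py0_2 = 84
px1_2 = 128
center_x_3 = 216
center_y_3 = 260
radius_3 = 52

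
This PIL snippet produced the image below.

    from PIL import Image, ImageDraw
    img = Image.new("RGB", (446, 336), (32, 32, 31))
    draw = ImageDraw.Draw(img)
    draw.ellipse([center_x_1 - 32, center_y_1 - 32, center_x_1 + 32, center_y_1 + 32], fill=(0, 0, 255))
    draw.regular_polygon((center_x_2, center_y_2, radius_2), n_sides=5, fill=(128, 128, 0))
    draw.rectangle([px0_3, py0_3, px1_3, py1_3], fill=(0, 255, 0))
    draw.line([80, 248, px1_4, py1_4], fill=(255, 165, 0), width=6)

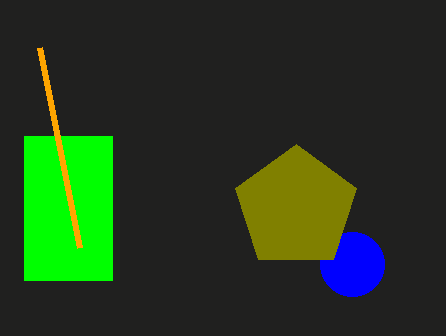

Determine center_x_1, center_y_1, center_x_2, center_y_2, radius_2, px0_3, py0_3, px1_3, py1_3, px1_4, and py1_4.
center_x_1 = 352
center_y_1 = 264
center_x_2 = 296
center_y_2 = 208
radius_2 = 64
px0_3 = 24
py0_3 = 136
px1_3 = 112
py1_3 = 280
px1_4 = 40
py1_4 = 48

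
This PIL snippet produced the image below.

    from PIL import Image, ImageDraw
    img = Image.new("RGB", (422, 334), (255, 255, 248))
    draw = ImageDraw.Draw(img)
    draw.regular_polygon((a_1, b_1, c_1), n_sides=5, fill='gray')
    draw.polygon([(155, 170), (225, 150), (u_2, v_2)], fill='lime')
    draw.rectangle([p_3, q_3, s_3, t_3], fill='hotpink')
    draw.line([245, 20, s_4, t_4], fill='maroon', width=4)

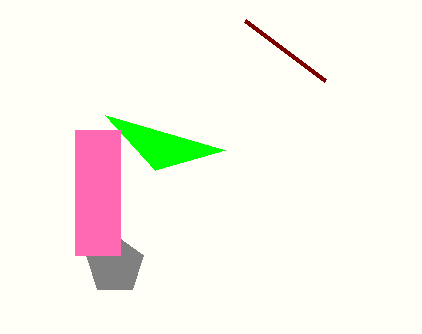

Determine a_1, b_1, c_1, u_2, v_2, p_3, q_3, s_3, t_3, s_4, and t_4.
a_1 = 115
b_1 = 265
c_1 = 30
u_2 = 105
v_2 = 115
p_3 = 75
q_3 = 130
s_3 = 120
t_3 = 255
s_4 = 325
t_4 = 80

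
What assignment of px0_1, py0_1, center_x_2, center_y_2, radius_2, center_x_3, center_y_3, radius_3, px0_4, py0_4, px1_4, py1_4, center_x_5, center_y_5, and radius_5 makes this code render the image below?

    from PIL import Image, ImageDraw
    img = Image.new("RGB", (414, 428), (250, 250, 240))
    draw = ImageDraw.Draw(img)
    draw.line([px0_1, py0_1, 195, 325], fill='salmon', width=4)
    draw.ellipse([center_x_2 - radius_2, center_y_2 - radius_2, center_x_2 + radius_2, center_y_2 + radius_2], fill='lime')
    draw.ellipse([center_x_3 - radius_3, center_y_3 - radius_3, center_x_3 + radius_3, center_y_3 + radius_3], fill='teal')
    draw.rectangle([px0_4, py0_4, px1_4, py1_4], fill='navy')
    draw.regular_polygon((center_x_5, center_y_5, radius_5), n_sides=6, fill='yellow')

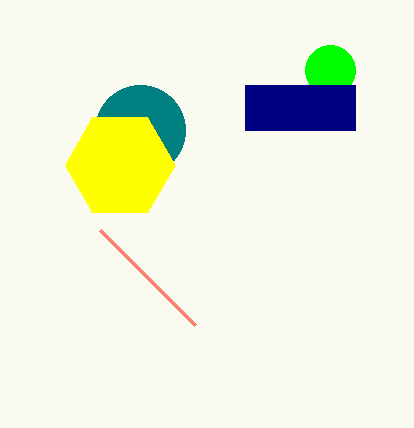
px0_1 = 100
py0_1 = 230
center_x_2 = 330
center_y_2 = 70
radius_2 = 25
center_x_3 = 140
center_y_3 = 130
radius_3 = 45
px0_4 = 245
py0_4 = 85
px1_4 = 355
py1_4 = 130
center_x_5 = 120
center_y_5 = 165
radius_5 = 55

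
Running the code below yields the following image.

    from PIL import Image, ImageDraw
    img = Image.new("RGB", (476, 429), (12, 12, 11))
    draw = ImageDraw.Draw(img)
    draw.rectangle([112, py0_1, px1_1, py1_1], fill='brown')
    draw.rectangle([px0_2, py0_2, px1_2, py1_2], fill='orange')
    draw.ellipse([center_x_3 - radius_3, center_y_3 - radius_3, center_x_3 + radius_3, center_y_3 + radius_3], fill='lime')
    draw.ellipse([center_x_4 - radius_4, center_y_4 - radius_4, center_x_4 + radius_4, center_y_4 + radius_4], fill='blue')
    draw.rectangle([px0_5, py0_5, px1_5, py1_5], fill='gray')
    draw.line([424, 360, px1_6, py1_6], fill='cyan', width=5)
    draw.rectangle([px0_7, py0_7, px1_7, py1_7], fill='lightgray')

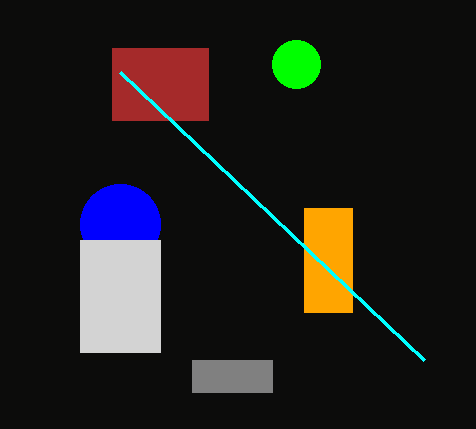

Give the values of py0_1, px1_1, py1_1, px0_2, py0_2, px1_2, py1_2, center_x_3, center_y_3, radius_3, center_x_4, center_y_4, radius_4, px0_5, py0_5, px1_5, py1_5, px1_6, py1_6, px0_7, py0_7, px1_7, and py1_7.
py0_1 = 48; px1_1 = 208; py1_1 = 120; px0_2 = 304; py0_2 = 208; px1_2 = 352; py1_2 = 312; center_x_3 = 296; center_y_3 = 64; radius_3 = 24; center_x_4 = 120; center_y_4 = 224; radius_4 = 40; px0_5 = 192; py0_5 = 360; px1_5 = 272; py1_5 = 392; px1_6 = 120; py1_6 = 72; px0_7 = 80; py0_7 = 240; px1_7 = 160; py1_7 = 352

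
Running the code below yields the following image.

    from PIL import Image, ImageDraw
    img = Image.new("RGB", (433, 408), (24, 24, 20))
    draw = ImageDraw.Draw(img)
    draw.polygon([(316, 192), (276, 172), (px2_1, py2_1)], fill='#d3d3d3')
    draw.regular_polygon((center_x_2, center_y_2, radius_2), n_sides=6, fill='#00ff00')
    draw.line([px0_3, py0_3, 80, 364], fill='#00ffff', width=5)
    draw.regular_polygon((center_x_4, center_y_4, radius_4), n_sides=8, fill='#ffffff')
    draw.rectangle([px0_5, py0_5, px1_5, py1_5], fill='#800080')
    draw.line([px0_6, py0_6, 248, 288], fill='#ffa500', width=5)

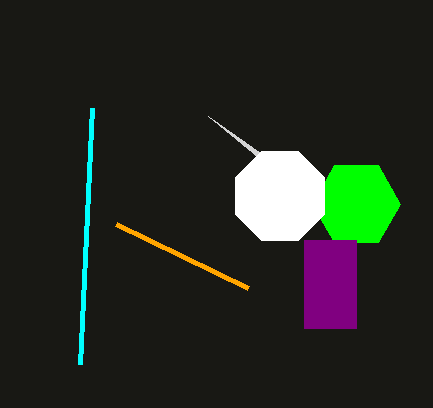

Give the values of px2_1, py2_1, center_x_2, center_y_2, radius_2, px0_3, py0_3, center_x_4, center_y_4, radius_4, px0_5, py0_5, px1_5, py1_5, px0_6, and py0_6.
px2_1 = 208; py2_1 = 116; center_x_2 = 356; center_y_2 = 204; radius_2 = 44; px0_3 = 92; py0_3 = 108; center_x_4 = 280; center_y_4 = 196; radius_4 = 48; px0_5 = 304; py0_5 = 240; px1_5 = 356; py1_5 = 328; px0_6 = 116; py0_6 = 224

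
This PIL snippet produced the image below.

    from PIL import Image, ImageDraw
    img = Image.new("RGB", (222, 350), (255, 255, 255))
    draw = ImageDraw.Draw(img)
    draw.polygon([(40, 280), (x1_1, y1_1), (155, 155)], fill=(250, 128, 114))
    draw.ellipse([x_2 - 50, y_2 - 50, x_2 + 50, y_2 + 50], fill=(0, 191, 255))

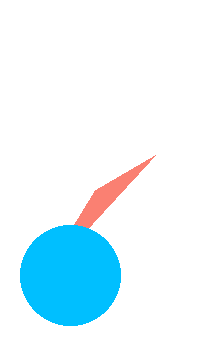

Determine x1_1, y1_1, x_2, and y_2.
x1_1 = 95, y1_1 = 190, x_2 = 70, y_2 = 275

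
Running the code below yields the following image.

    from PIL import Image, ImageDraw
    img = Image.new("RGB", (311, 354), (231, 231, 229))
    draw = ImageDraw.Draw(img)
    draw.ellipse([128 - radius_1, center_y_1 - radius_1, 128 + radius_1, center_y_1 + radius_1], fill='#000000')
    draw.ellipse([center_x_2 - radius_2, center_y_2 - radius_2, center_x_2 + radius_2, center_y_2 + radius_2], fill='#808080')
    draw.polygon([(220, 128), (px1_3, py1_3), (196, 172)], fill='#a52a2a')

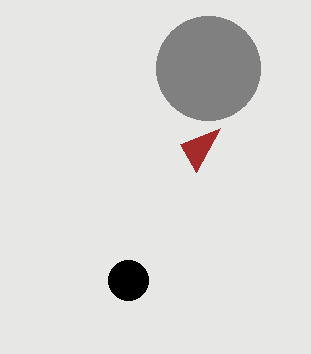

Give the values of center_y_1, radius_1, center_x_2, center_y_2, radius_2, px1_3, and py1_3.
center_y_1 = 280; radius_1 = 20; center_x_2 = 208; center_y_2 = 68; radius_2 = 52; px1_3 = 180; py1_3 = 144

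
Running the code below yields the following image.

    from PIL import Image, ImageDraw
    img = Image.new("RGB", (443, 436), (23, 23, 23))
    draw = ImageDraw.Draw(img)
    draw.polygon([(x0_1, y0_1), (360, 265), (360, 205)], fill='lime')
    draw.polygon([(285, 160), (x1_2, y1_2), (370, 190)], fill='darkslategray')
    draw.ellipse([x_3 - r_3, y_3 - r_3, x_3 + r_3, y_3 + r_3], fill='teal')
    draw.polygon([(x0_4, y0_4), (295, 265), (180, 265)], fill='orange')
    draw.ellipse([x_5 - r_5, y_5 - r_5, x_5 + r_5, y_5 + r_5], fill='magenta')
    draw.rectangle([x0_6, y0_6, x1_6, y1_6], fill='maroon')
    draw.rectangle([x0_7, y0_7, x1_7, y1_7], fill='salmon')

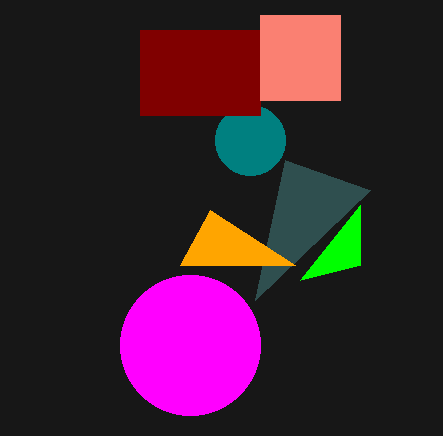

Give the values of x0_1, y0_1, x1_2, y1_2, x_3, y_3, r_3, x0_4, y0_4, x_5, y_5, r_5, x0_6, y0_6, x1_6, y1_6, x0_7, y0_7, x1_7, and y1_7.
x0_1 = 300
y0_1 = 280
x1_2 = 255
y1_2 = 300
x_3 = 250
y_3 = 140
r_3 = 35
x0_4 = 210
y0_4 = 210
x_5 = 190
y_5 = 345
r_5 = 70
x0_6 = 140
y0_6 = 30
x1_6 = 260
y1_6 = 115
x0_7 = 260
y0_7 = 15
x1_7 = 340
y1_7 = 100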